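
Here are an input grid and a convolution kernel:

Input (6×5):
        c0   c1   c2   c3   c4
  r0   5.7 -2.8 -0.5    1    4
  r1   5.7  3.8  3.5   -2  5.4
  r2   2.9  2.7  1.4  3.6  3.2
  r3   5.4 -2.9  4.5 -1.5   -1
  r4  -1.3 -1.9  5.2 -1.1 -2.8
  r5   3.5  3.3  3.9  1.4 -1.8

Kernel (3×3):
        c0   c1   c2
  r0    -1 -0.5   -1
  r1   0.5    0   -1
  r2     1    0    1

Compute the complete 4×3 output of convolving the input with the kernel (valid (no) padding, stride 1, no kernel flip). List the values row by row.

-0.15 12.25 -3.05
-1.15 -10.2 -6.9
-3.55 -9.95 -0.75
-6.9 7 4.75

Output[0,0]: The receptive field on the input at this output position is [5.7 -2.8 -0.5 / 5.7 3.8 3.5 / 2.9 2.7 1.4]. Elementwise product with the kernel and sum: 5.7·-1 + -2.8·-0.5 + -0.5·-1 + 5.7·0.5 + 3.5·-1 + 2.9·1 + 1.4·1.
Output[0,1]: The receptive field on the input at this output position is [-2.8 -0.5 1 / 3.8 3.5 -2 / 2.7 1.4 3.6]. Elementwise product with the kernel and sum: -2.8·-1 + -0.5·-0.5 + 1·-1 + 3.8·0.5 + -2·-1 + 2.7·1 + 3.6·1.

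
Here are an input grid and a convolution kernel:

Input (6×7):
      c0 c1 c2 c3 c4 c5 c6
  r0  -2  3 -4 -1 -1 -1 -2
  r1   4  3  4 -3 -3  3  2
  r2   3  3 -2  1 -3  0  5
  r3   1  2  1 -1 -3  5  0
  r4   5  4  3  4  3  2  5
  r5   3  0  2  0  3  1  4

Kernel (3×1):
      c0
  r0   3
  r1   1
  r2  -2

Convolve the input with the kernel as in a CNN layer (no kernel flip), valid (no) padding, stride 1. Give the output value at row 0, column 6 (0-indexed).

-14

The receptive field on the input at this output position is [-2 / 2 / 5]. Elementwise product with the kernel and sum: -2·3 + 2·1 + 5·-2.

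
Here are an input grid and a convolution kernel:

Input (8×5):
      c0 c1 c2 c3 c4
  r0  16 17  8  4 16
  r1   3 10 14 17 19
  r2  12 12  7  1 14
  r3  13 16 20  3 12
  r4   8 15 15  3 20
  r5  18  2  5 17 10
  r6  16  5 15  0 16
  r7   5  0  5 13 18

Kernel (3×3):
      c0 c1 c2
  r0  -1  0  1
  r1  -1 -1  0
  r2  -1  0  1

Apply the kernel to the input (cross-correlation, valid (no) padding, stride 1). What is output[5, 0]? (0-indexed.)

The receptive field on the input at this output position is [18 2 5 / 16 5 15 / 5 0 5]. Elementwise product with the kernel and sum: 18·-1 + 5·1 + 16·-1 + 5·-1 + 5·-1 + 5·1.

-34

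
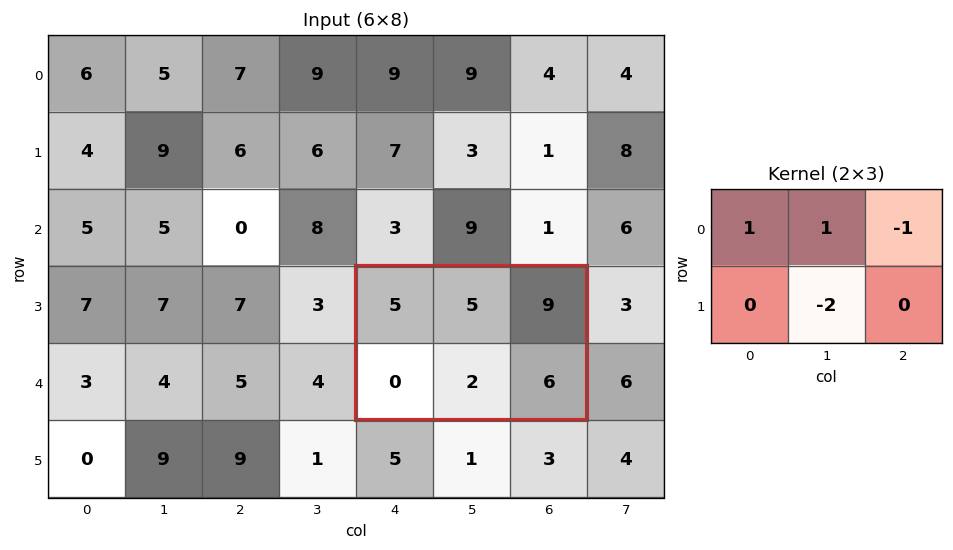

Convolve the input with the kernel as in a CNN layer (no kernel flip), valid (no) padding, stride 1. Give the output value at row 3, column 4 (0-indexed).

-3

The receptive field on the input at this output position is [5 5 9 / 0 2 6]. Elementwise product with the kernel and sum: 5·1 + 5·1 + 9·-1 + 2·-2.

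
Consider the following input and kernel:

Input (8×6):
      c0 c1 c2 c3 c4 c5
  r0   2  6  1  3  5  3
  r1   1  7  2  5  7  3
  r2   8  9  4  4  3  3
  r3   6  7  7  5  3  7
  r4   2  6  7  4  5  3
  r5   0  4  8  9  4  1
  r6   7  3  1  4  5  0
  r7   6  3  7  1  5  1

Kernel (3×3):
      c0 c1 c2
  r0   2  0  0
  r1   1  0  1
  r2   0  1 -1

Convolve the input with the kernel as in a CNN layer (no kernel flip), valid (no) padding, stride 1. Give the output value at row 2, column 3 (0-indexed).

22

The receptive field on the input at this output position is [4 3 3 / 5 3 7 / 4 5 3]. Elementwise product with the kernel and sum: 4·2 + 5·1 + 7·1 + 5·1 + 3·-1.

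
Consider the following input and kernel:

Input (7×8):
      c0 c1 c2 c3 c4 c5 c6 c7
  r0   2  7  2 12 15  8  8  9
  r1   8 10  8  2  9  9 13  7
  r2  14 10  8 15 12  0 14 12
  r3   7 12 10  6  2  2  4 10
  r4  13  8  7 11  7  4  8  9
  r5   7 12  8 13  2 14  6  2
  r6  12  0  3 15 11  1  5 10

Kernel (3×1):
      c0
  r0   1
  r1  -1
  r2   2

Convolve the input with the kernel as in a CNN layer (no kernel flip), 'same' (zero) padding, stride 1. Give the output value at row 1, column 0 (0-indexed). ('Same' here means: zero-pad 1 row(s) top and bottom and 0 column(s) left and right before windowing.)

22

The receptive field on the zero-padded input at this output position is [2 / 8 / 14]. Elementwise product with the kernel and sum: 2·1 + 8·-1 + 14·2.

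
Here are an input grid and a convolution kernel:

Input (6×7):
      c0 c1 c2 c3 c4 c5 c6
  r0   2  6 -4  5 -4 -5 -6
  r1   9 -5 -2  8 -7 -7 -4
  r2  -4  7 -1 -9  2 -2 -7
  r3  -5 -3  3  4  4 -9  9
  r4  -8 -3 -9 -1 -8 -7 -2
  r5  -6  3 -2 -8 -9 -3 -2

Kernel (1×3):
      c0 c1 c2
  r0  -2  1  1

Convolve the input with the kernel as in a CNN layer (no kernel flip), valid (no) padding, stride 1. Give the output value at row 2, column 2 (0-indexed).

The receptive field on the input at this output position is [-1 -9 2]. Elementwise product with the kernel and sum: -1·-2 + -9·1 + 2·1.

-5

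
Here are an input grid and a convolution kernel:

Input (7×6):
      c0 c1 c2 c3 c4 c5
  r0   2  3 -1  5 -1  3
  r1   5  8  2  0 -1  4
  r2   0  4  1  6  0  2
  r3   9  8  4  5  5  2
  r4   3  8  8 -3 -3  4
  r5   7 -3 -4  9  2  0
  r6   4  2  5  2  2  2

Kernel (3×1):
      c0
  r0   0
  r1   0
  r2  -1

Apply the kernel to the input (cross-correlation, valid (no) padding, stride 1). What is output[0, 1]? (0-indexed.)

-4

The receptive field on the input at this output position is [3 / 8 / 4]. Elementwise product with the kernel and sum: 4·-1.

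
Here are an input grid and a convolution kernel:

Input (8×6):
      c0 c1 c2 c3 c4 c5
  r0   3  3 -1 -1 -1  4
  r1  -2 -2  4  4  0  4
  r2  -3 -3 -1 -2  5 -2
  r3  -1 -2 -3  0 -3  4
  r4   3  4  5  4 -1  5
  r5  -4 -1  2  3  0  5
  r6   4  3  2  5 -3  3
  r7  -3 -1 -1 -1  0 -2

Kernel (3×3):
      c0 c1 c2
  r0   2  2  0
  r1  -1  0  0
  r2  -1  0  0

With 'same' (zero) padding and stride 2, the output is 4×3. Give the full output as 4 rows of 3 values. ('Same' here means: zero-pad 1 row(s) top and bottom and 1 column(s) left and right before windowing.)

Output[0,0]: The receptive field on the zero-padded input at this output position is [0 0 0 / 0 3 3 / 0 -2 -2]. Elementwise product with the kernel and sum: 0·2 + 0·2 + 0·-1 + 0·-1.

0 -1 -3
-4 9 10
-2 -13 -13
-8 0 2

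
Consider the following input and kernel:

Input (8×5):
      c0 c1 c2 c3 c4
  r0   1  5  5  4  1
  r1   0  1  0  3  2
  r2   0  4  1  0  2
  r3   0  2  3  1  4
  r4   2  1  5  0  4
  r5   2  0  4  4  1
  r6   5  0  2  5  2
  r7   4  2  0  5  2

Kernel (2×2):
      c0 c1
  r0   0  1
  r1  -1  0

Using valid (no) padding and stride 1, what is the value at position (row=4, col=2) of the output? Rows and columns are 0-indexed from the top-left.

The receptive field on the input at this output position is [5 0 / 4 4]. Elementwise product with the kernel and sum: 0·1 + 4·-1.

-4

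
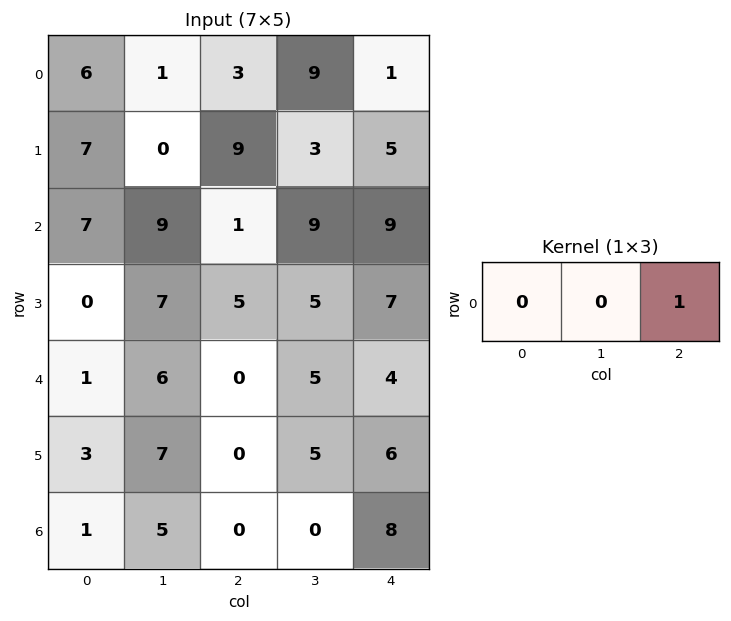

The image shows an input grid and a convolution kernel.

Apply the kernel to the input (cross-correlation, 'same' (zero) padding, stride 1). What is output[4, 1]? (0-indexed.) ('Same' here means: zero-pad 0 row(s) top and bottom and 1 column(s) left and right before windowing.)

0

The receptive field on the zero-padded input at this output position is [1 6 0]. Elementwise product with the kernel and sum: 0·1.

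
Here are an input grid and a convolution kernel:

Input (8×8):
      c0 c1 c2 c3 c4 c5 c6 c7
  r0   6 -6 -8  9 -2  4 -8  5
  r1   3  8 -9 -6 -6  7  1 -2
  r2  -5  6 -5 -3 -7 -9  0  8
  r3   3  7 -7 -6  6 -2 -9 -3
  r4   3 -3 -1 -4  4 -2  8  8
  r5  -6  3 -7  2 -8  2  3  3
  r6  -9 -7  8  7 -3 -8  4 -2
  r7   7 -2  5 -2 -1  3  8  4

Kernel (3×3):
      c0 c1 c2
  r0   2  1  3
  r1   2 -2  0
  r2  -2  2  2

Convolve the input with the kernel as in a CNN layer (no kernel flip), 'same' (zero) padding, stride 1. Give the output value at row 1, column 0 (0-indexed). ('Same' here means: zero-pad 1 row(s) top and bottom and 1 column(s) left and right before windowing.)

-16

The receptive field on the zero-padded input at this output position is [0 6 -6 / 0 3 8 / 0 -5 6]. Elementwise product with the kernel and sum: 0·2 + 6·1 + -6·3 + 0·2 + 3·-2 + 0·-2 + -5·2 + 6·2.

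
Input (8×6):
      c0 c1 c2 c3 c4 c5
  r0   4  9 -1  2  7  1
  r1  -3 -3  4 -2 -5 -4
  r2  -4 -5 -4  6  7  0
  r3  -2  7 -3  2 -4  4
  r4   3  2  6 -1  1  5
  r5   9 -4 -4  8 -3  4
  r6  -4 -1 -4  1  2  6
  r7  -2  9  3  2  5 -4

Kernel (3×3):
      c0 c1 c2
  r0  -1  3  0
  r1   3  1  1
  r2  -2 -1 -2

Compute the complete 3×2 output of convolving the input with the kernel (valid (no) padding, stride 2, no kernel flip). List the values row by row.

36 0
-33 -2
39 -13

Output[0,0]: The receptive field on the input at this output position is [4 9 -1 / -3 -3 4 / -4 -5 -4]. Elementwise product with the kernel and sum: 4·-1 + 9·3 + -3·3 + -3·1 + 4·1 + -4·-2 + -5·-1 + -4·-2.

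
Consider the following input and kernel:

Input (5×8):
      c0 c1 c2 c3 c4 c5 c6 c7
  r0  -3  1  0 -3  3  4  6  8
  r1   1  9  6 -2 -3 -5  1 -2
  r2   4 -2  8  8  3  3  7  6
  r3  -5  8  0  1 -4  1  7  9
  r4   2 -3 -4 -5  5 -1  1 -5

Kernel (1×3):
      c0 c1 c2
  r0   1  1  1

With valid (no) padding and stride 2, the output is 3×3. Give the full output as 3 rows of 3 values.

Output[0,0]: The receptive field on the input at this output position is [-3 1 0]. Elementwise product with the kernel and sum: -3·1 + 1·1 + 0·1.
Output[0,1]: The receptive field on the input at this output position is [0 -3 3]. Elementwise product with the kernel and sum: 0·1 + -3·1 + 3·1.

-2 0 13
10 19 13
-5 -4 5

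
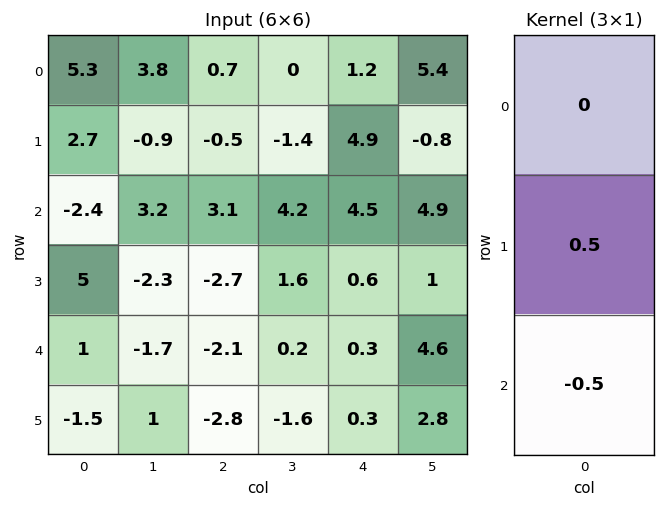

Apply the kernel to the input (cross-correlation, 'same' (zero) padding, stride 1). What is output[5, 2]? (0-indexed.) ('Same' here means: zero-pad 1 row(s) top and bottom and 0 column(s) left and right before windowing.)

-1.4

The receptive field on the zero-padded input at this output position is [-2.1 / -2.8 / 0]. Elementwise product with the kernel and sum: -2.8·0.5 + 0·-0.5.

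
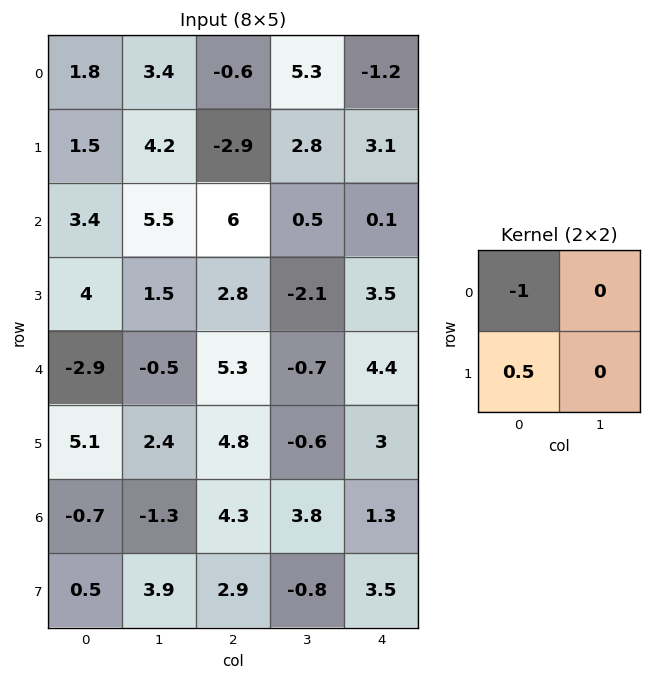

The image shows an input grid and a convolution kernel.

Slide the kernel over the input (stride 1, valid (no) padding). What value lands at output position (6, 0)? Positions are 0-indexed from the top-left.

The receptive field on the input at this output position is [-0.7 -1.3 / 0.5 3.9]. Elementwise product with the kernel and sum: -0.7·-1 + 0.5·0.5.

0.95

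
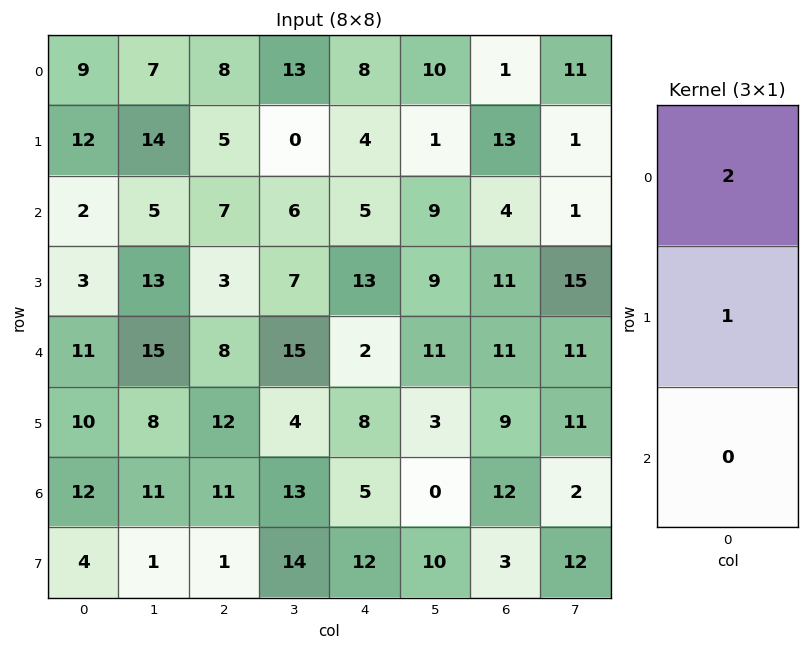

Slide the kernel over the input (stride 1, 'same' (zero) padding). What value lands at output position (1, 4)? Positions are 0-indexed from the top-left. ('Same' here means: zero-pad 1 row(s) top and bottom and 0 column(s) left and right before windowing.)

20

The receptive field on the zero-padded input at this output position is [8 / 4 / 5]. Elementwise product with the kernel and sum: 8·2 + 4·1.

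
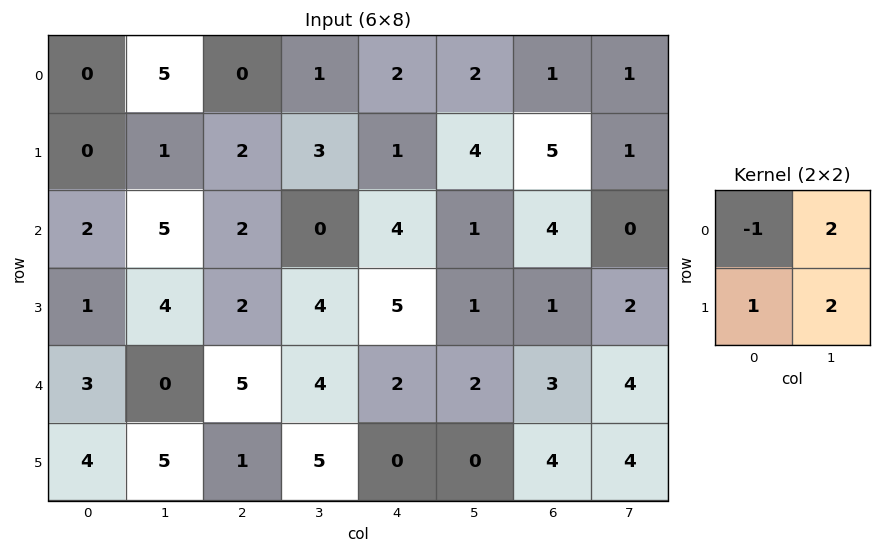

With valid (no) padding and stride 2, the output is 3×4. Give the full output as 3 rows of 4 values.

Output[0,0]: The receptive field on the input at this output position is [0 5 / 0 1]. Elementwise product with the kernel and sum: 0·-1 + 5·2 + 0·1 + 1·2.
Output[0,1]: The receptive field on the input at this output position is [0 1 / 2 3]. Elementwise product with the kernel and sum: 0·-1 + 1·2 + 2·1 + 3·2.

12 10 11 8
17 8 5 1
11 14 2 17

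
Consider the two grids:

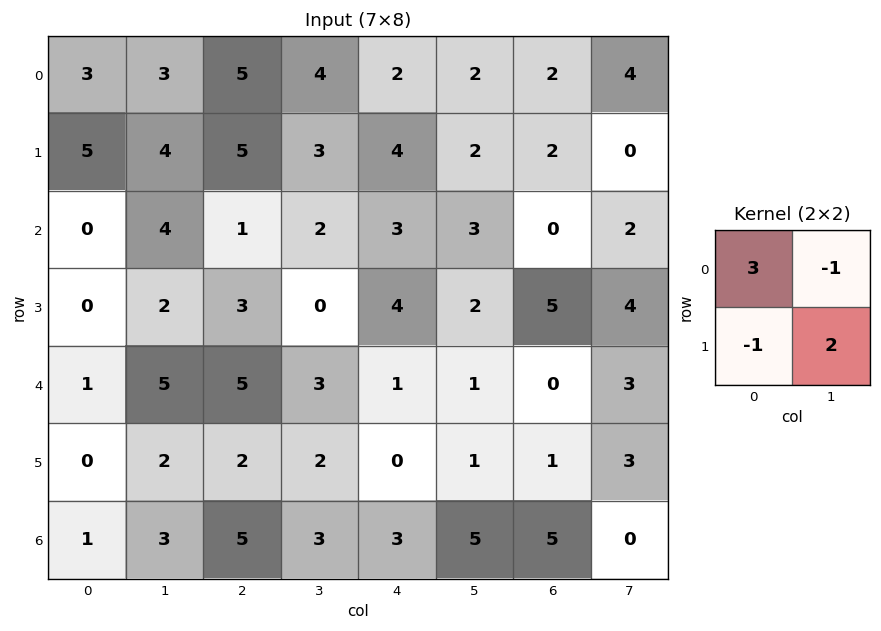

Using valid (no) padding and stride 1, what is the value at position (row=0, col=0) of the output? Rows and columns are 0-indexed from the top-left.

9

The receptive field on the input at this output position is [3 3 / 5 4]. Elementwise product with the kernel and sum: 3·3 + 3·-1 + 5·-1 + 4·2.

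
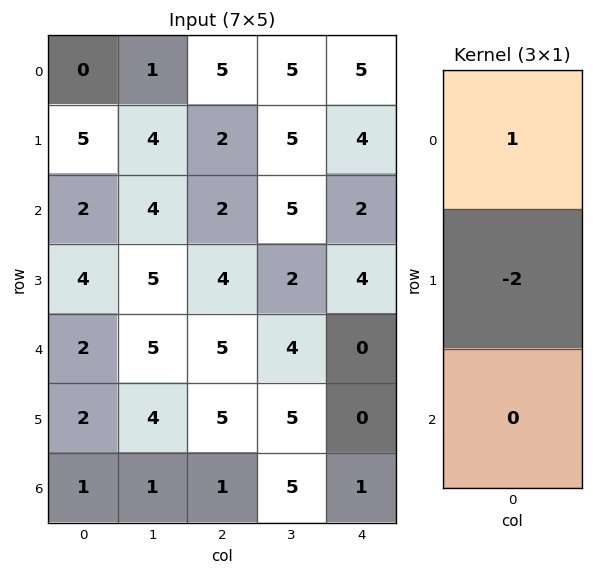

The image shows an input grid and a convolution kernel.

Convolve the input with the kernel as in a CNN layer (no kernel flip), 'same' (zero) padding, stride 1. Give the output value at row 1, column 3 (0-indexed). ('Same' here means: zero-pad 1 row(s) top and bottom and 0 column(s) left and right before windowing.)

-5

The receptive field on the zero-padded input at this output position is [5 / 5 / 5]. Elementwise product with the kernel and sum: 5·1 + 5·-2.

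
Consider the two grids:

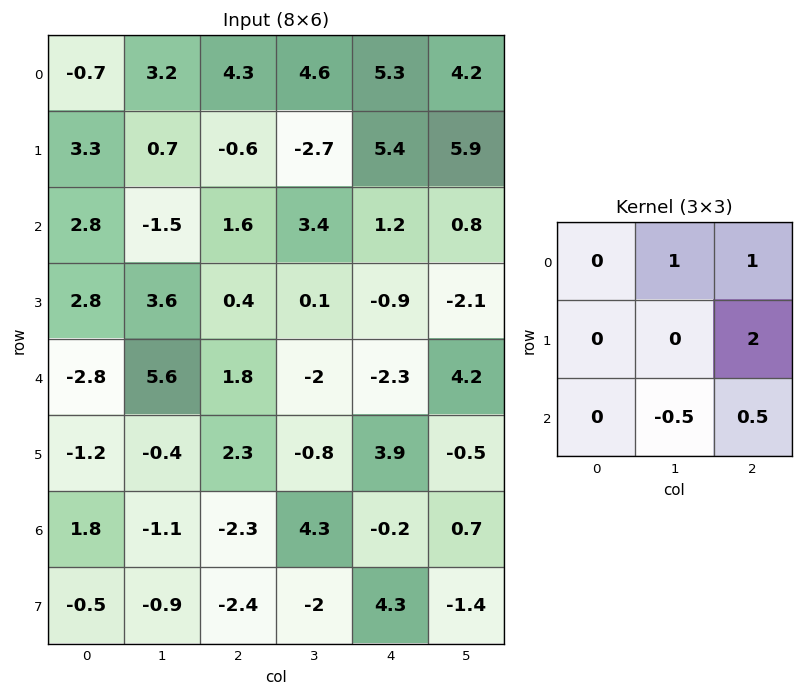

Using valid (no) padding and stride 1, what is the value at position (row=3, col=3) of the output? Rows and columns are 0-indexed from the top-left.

3.2

The receptive field on the input at this output position is [0.1 -0.9 -2.1 / -2 -2.3 4.2 / -0.8 3.9 -0.5]. Elementwise product with the kernel and sum: -0.9·1 + -2.1·1 + 4.2·2 + 3.9·-0.5 + -0.5·0.5.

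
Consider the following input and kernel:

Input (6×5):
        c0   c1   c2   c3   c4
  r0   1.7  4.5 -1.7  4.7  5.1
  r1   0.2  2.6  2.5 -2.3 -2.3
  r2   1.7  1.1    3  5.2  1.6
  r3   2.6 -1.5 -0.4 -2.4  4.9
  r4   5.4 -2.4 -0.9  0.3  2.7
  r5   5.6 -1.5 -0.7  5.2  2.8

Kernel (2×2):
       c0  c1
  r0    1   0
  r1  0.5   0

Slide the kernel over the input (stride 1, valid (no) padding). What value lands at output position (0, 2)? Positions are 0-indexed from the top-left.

The receptive field on the input at this output position is [-1.7 4.7 / 2.5 -2.3]. Elementwise product with the kernel and sum: -1.7·1 + 2.5·0.5.

-0.45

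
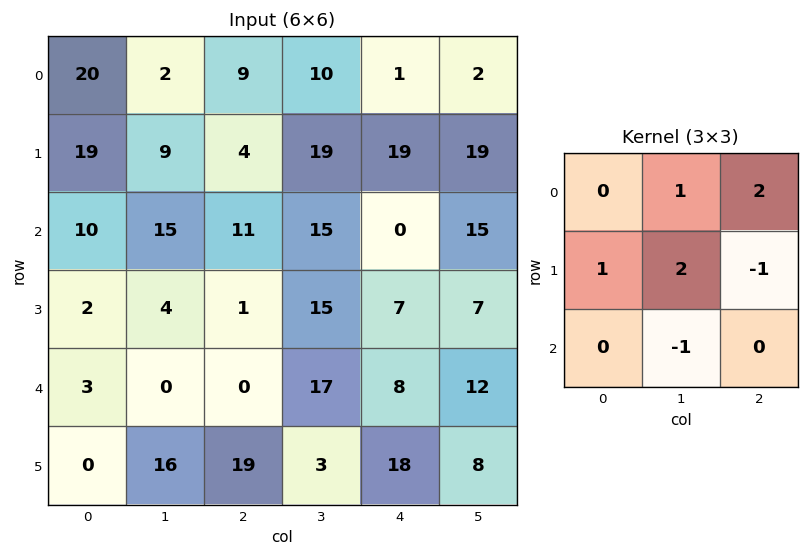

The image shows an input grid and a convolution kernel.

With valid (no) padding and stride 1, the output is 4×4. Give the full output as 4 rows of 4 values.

38 16 20 43
42 63 83 50
46 32 22 44
-7 -5 52 24

Output[0,0]: The receptive field on the input at this output position is [20 2 9 / 19 9 4 / 10 15 11]. Elementwise product with the kernel and sum: 2·1 + 9·2 + 19·1 + 9·2 + 4·-1 + 15·-1.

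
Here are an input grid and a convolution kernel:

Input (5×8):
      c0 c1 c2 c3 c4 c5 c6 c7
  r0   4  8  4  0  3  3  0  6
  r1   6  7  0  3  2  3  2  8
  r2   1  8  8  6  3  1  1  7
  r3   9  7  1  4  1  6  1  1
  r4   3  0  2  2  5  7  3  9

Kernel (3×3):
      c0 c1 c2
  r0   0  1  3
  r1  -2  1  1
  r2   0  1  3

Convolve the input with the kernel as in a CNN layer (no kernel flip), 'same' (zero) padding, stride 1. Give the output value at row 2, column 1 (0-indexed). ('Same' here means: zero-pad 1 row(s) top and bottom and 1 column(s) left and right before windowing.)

31

The receptive field on the zero-padded input at this output position is [6 7 0 / 1 8 8 / 9 7 1]. Elementwise product with the kernel and sum: 7·1 + 0·3 + 1·-2 + 8·1 + 8·1 + 7·1 + 1·3.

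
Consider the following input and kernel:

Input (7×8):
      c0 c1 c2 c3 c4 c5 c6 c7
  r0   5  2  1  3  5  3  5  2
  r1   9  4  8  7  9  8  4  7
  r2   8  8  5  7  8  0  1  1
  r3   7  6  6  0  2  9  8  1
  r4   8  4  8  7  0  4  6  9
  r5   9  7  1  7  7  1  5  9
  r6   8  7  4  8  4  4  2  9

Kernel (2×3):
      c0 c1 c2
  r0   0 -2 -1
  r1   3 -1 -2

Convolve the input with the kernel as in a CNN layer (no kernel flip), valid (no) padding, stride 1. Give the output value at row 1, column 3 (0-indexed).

-13

The receptive field on the input at this output position is [7 9 8 / 7 8 0]. Elementwise product with the kernel and sum: 9·-2 + 8·-1 + 7·3 + 8·-1 + 0·-2.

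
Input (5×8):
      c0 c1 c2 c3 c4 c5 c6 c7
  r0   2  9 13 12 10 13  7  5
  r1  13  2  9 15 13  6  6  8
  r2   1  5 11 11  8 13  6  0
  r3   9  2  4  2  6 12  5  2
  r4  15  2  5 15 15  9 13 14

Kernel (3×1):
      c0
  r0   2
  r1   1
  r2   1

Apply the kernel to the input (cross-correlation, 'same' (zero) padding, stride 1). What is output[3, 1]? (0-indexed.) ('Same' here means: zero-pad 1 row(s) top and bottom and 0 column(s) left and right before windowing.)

The receptive field on the zero-padded input at this output position is [5 / 2 / 2]. Elementwise product with the kernel and sum: 5·2 + 2·1 + 2·1.

14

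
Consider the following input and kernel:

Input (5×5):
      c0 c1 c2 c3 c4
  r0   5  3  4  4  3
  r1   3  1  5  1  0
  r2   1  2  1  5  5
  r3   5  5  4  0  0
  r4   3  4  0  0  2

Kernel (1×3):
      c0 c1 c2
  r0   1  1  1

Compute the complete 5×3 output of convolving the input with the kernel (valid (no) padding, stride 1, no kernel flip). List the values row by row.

Output[0,0]: The receptive field on the input at this output position is [5 3 4]. Elementwise product with the kernel and sum: 5·1 + 3·1 + 4·1.
Output[0,1]: The receptive field on the input at this output position is [3 4 4]. Elementwise product with the kernel and sum: 3·1 + 4·1 + 4·1.

12 11 11
9 7 6
4 8 11
14 9 4
7 4 2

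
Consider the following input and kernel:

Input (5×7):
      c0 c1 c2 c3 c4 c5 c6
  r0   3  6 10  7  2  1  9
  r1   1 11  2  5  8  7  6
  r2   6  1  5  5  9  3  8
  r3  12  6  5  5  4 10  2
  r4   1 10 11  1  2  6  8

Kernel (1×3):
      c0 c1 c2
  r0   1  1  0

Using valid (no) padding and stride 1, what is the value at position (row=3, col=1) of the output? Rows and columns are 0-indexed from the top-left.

The receptive field on the input at this output position is [6 5 5]. Elementwise product with the kernel and sum: 6·1 + 5·1.

11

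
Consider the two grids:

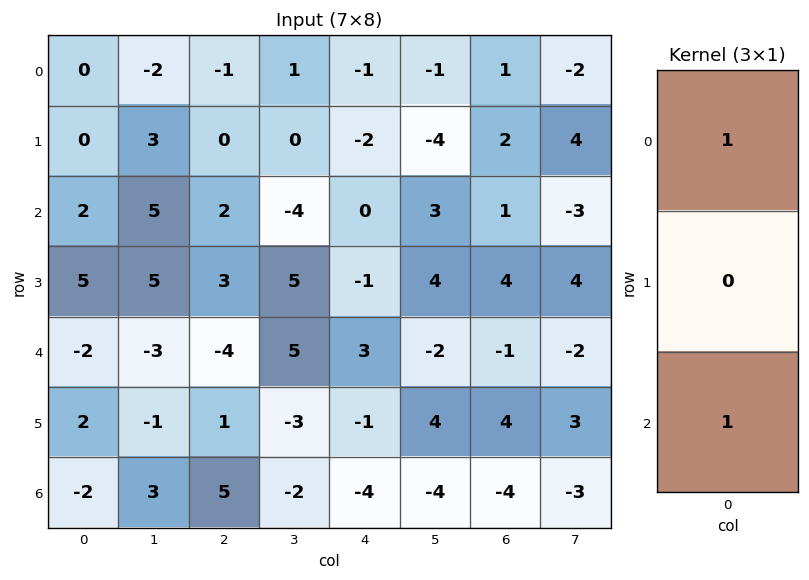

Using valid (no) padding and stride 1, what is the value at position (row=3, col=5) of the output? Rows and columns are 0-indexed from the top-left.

The receptive field on the input at this output position is [4 / -2 / 4]. Elementwise product with the kernel and sum: 4·1 + 4·1.

8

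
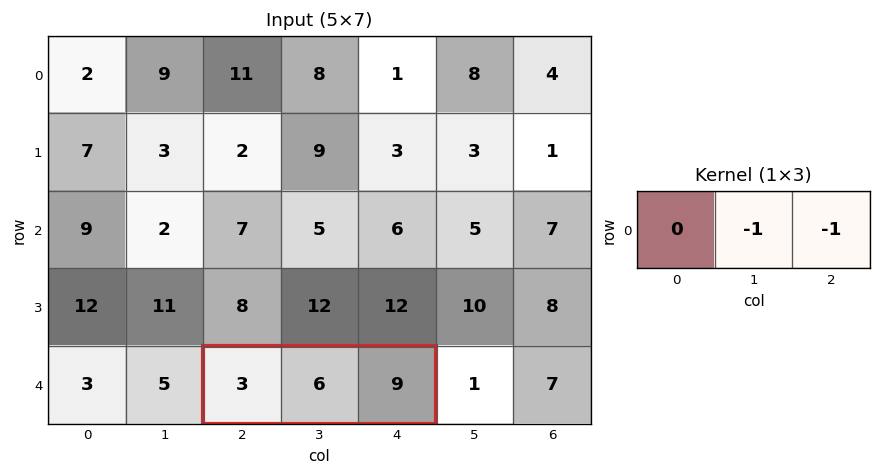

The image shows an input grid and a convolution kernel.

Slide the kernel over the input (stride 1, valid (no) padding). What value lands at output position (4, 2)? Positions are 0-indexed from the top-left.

The receptive field on the input at this output position is [3 6 9]. Elementwise product with the kernel and sum: 6·-1 + 9·-1.

-15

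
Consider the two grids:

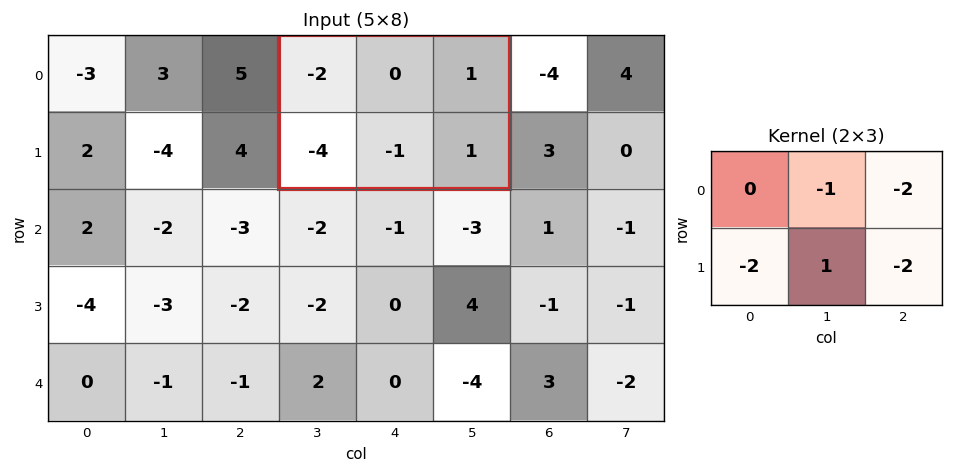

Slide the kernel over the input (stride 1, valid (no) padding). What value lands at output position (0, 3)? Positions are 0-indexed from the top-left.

3

The receptive field on the input at this output position is [-2 0 1 / -4 -1 1]. Elementwise product with the kernel and sum: 0·-1 + 1·-2 + -4·-2 + -1·1 + 1·-2.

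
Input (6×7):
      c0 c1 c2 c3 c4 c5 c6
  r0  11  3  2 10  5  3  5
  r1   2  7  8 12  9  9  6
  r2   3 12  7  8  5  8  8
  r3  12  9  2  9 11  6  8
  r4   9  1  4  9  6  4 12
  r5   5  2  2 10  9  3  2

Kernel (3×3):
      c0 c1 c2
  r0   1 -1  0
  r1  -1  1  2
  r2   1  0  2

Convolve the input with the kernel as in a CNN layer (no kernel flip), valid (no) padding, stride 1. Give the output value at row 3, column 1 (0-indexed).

The receptive field on the input at this output position is [9 2 9 / 1 4 9 / 2 2 10]. Elementwise product with the kernel and sum: 9·1 + 2·-1 + 1·-1 + 4·1 + 9·2 + 2·1 + 10·2.

50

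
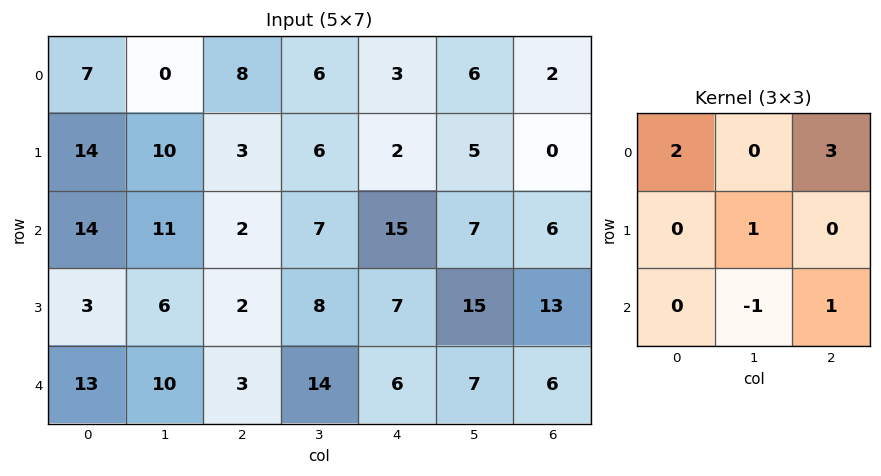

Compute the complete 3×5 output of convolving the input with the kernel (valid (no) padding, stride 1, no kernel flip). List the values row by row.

39 26 39 24 16
44 46 18 50 9
33 56 49 43 62

Output[0,0]: The receptive field on the input at this output position is [7 0 8 / 14 10 3 / 14 11 2]. Elementwise product with the kernel and sum: 7·2 + 8·3 + 10·1 + 11·-1 + 2·1.
Output[0,1]: The receptive field on the input at this output position is [0 8 6 / 10 3 6 / 11 2 7]. Elementwise product with the kernel and sum: 0·2 + 6·3 + 3·1 + 2·-1 + 7·1.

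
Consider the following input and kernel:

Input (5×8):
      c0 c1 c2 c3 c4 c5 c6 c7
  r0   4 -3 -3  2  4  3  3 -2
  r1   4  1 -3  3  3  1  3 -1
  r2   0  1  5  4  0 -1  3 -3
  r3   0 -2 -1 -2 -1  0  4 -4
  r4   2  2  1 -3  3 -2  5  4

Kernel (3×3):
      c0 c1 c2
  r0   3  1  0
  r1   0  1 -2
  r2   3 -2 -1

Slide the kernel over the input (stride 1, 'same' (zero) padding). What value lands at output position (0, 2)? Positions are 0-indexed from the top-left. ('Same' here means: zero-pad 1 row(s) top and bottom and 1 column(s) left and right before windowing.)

The receptive field on the zero-padded input at this output position is [0 0 0 / -3 -3 2 / 1 -3 3]. Elementwise product with the kernel and sum: 0·3 + 0·1 + -3·1 + 2·-2 + 1·3 + -3·-2 + 3·-1.

-1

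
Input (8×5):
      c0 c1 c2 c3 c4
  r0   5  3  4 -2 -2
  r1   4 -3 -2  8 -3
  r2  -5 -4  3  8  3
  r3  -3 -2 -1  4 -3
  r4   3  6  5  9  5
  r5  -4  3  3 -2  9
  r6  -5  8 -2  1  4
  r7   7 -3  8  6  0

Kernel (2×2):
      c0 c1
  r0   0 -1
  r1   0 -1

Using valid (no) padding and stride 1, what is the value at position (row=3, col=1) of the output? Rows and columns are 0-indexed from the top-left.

-4

The receptive field on the input at this output position is [-2 -1 / 6 5]. Elementwise product with the kernel and sum: -1·-1 + 5·-1.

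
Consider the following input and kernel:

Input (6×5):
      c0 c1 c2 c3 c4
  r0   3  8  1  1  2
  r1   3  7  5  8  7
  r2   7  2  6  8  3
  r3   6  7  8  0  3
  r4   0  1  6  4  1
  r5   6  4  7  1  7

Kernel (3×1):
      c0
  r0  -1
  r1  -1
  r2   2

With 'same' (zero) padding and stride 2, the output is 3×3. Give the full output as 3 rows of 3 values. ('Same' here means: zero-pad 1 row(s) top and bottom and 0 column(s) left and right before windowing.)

3 9 12
2 5 -4
6 0 10

Output[0,0]: The receptive field on the zero-padded input at this output position is [0 / 3 / 3]. Elementwise product with the kernel and sum: 0·-1 + 3·-1 + 3·2.
Output[0,1]: The receptive field on the zero-padded input at this output position is [0 / 1 / 5]. Elementwise product with the kernel and sum: 0·-1 + 1·-1 + 5·2.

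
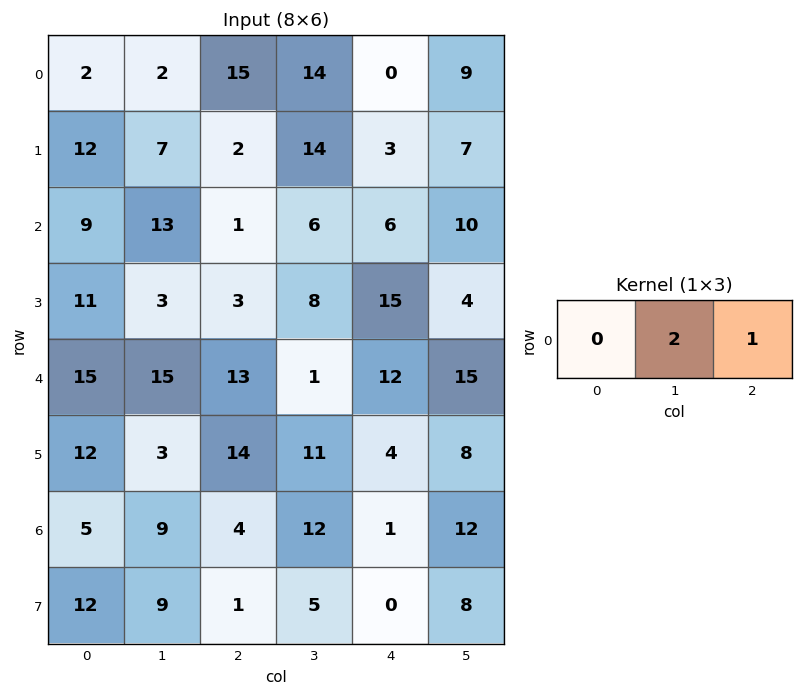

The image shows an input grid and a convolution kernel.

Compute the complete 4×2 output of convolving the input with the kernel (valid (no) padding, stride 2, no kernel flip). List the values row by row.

Output[0,0]: The receptive field on the input at this output position is [2 2 15]. Elementwise product with the kernel and sum: 2·2 + 15·1.

19 28
27 18
43 14
22 25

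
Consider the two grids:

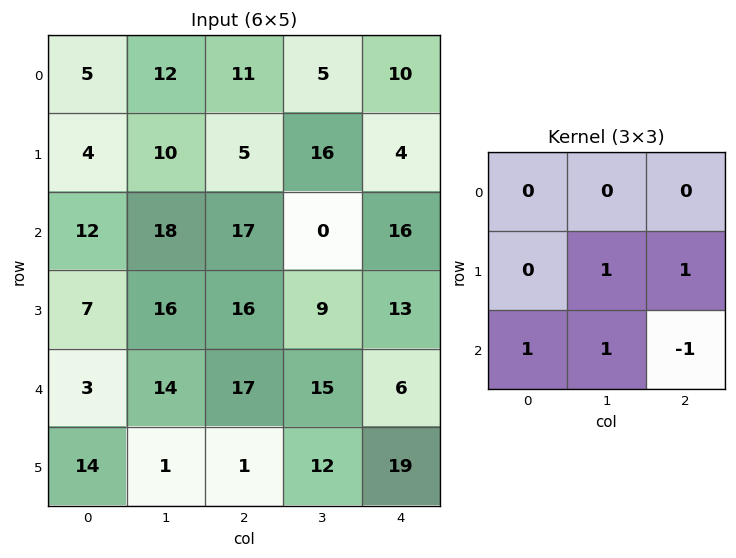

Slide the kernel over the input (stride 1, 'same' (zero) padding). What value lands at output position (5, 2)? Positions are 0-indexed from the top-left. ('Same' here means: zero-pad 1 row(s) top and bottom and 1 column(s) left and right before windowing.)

The receptive field on the zero-padded input at this output position is [14 17 15 / 1 1 12 / 0 0 0]. Elementwise product with the kernel and sum: 1·1 + 12·1 + 0·1 + 0·1 + 0·-1.

13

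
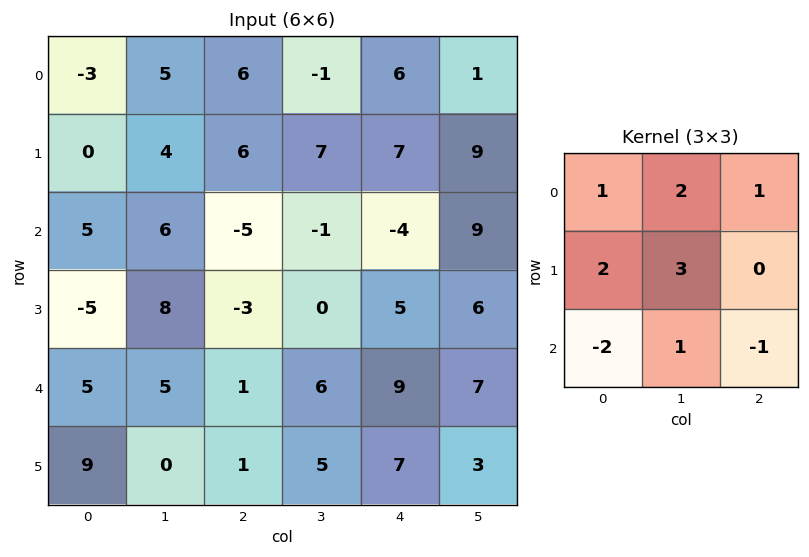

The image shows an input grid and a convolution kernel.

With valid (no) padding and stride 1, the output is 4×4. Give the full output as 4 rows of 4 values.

Output[0,0]: The receptive field on the input at this output position is [-3 5 6 / 0 4 6 / 5 6 -5]. Elementwise product with the kernel and sum: -3·1 + 5·2 + 6·1 + 0·2 + 4·3 + 5·-2 + 6·1 + -5·-1.
Output[0,1]: The receptive field on the input at this output position is [5 6 -1 / 4 6 7 / 6 -5 -1]. Elementwise product with the kernel and sum: 5·1 + 6·2 + -1·1 + 4·2 + 6·3 + 6·-2 + -5·1 + -1·-1.

26 26 56 36
63 1 15 15
20 -13 -22 5
14 11 18 49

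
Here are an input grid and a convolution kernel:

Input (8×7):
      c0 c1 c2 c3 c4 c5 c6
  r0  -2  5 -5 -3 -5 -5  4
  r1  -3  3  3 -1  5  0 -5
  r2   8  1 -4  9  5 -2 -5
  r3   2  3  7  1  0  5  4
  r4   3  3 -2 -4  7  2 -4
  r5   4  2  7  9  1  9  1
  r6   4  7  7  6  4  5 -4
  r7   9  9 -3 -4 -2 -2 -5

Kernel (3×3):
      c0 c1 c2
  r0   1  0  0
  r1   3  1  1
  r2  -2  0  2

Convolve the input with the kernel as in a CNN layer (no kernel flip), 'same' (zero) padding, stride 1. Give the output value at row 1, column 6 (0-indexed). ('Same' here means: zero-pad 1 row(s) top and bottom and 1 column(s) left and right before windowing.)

The receptive field on the zero-padded input at this output position is [-5 4 0 / 0 -5 0 / -2 -5 0]. Elementwise product with the kernel and sum: -5·1 + 0·3 + -5·1 + 0·1 + -2·-2 + 0·2.

-6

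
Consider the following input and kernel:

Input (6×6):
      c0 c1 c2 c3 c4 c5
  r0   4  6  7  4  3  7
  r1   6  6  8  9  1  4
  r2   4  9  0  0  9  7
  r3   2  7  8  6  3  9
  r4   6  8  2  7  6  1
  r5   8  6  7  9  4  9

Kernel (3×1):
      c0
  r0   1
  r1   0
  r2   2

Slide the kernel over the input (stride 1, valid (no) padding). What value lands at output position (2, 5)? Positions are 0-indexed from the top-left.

9

The receptive field on the input at this output position is [7 / 9 / 1]. Elementwise product with the kernel and sum: 7·1 + 1·2.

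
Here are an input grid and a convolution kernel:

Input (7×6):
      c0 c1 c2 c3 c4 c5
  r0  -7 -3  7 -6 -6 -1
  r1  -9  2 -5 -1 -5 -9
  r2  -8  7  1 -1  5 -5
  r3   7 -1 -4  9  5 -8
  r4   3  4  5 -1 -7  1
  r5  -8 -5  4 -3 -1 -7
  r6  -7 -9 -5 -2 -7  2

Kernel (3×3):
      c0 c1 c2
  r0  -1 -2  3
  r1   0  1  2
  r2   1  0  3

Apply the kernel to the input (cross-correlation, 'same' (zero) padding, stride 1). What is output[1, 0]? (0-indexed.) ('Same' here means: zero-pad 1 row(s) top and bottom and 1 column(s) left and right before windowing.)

The receptive field on the zero-padded input at this output position is [0 -7 -3 / 0 -9 2 / 0 -8 7]. Elementwise product with the kernel and sum: 0·-1 + -7·-2 + -3·3 + -9·1 + 2·2 + 0·1 + 7·3.

21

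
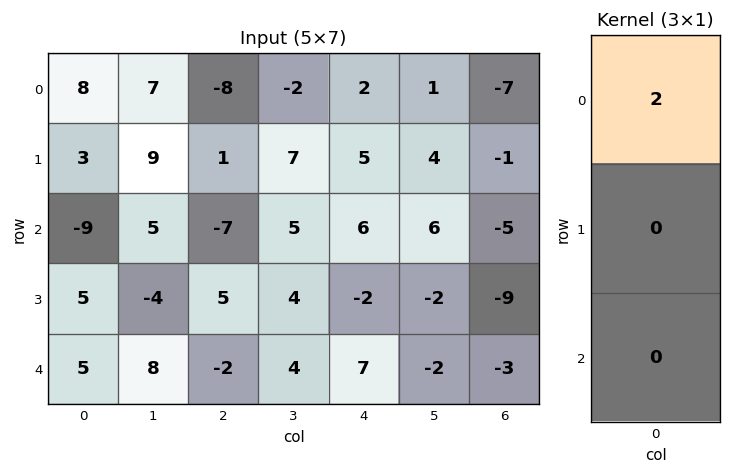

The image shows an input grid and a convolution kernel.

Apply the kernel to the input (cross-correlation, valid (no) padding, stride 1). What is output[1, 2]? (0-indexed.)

The receptive field on the input at this output position is [1 / -7 / 5]. Elementwise product with the kernel and sum: 1·2.

2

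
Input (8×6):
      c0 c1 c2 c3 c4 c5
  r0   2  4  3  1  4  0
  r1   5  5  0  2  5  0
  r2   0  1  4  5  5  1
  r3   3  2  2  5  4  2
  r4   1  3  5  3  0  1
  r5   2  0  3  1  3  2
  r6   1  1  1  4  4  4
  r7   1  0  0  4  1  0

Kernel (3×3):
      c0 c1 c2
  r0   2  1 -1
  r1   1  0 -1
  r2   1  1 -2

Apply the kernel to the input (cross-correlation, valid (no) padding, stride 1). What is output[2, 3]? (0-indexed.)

18

The receptive field on the input at this output position is [5 5 1 / 5 4 2 / 3 0 1]. Elementwise product with the kernel and sum: 5·2 + 5·1 + 1·-1 + 5·1 + 2·-1 + 3·1 + 0·1 + 1·-2.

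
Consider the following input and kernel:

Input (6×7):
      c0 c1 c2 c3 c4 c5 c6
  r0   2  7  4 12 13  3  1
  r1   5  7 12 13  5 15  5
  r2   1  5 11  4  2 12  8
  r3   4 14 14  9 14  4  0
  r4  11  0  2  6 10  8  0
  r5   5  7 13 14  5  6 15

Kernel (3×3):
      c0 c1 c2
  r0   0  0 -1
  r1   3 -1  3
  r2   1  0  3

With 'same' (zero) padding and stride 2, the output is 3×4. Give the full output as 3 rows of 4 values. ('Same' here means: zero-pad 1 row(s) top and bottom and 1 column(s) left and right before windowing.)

Output[0,0]: The receptive field on the zero-padded input at this output position is [0 0 0 / 0 2 7 / 0 5 7]. Elementwise product with the kernel and sum: 0·-1 + 0·3 + 2·-1 + 7·3 + 0·1 + 7·3.

40 99 90 23
49 44 52 32
-4 56 60 30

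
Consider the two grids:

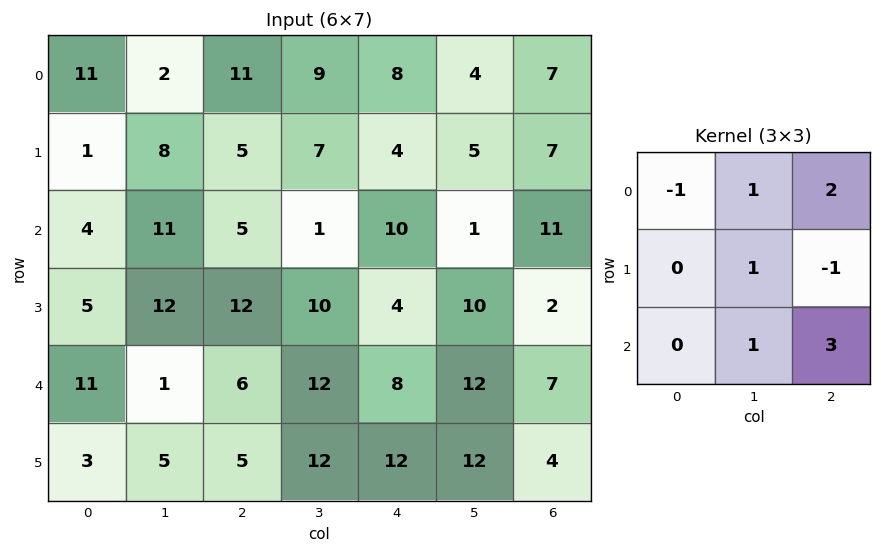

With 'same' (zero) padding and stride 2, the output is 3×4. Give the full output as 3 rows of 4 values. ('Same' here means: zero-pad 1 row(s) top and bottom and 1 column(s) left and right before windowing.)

Output[0,0]: The receptive field on the zero-padded input at this output position is [0 0 0 / 0 11 2 / 0 1 8]. Elementwise product with the kernel and sum: 0·-1 + 0·1 + 0·2 + 11·1 + 2·-1 + 1·1 + 8·3.
Output[0,1]: The receptive field on the zero-padded input at this output position is [0 0 0 / 2 11 9 / 8 5 7]. Elementwise product with the kernel and sum: 0·-1 + 0·1 + 0·2 + 11·1 + 9·-1 + 5·1 + 7·3.

34 28 23 14
51 57 50 15
57 55 58 3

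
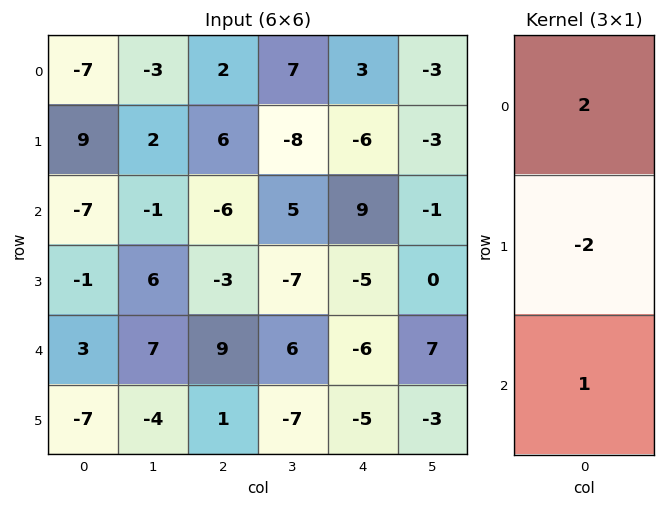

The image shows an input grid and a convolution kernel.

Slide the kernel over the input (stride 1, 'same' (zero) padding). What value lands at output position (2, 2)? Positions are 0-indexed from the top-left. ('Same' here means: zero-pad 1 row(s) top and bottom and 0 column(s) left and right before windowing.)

21

The receptive field on the zero-padded input at this output position is [6 / -6 / -3]. Elementwise product with the kernel and sum: 6·2 + -6·-2 + -3·1.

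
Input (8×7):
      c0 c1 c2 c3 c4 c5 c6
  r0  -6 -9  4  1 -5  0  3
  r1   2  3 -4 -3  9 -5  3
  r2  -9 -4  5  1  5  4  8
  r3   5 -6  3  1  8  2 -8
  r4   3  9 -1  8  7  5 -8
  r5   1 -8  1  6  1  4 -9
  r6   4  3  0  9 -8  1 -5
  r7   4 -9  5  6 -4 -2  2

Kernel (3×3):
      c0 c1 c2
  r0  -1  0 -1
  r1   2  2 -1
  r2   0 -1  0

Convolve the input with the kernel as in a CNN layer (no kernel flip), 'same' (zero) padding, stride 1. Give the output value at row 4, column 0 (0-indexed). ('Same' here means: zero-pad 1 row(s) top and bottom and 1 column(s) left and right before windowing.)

The receptive field on the zero-padded input at this output position is [0 5 -6 / 0 3 9 / 0 1 -8]. Elementwise product with the kernel and sum: 0·-1 + -6·-1 + 0·2 + 3·2 + 9·-1 + 1·-1.

2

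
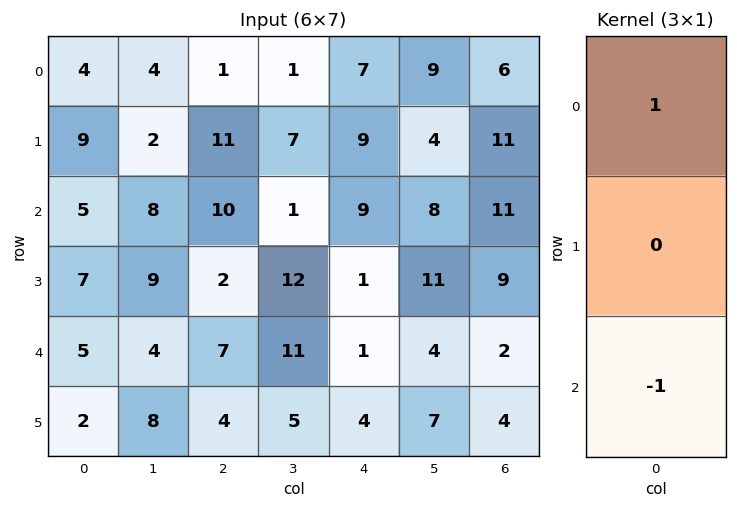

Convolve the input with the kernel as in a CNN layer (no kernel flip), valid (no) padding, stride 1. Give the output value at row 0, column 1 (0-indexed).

-4

The receptive field on the input at this output position is [4 / 2 / 8]. Elementwise product with the kernel and sum: 4·1 + 8·-1.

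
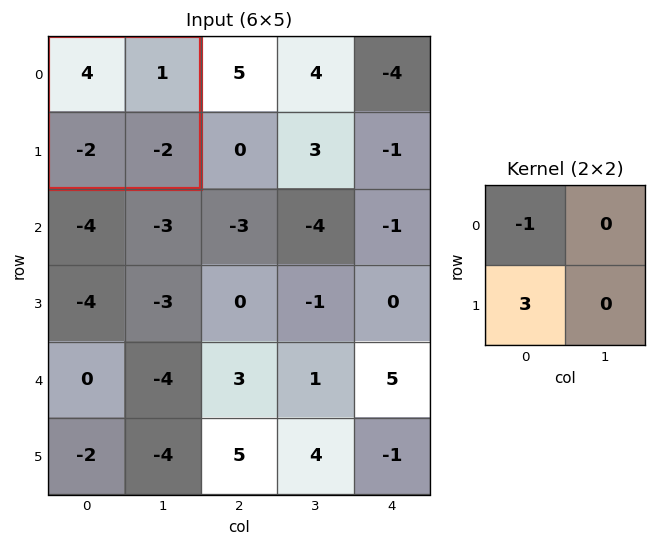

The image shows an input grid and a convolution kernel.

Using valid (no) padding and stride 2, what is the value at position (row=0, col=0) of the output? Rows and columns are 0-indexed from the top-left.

The receptive field on the input at this output position is [4 1 / -2 -2]. Elementwise product with the kernel and sum: 4·-1 + -2·3.

-10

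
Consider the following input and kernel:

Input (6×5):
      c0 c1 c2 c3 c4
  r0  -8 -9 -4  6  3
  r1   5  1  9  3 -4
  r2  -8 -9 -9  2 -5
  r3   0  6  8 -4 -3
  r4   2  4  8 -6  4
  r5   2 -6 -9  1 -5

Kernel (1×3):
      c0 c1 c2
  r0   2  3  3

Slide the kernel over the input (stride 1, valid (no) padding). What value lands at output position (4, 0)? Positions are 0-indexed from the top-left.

The receptive field on the input at this output position is [2 4 8]. Elementwise product with the kernel and sum: 2·2 + 4·3 + 8·3.

40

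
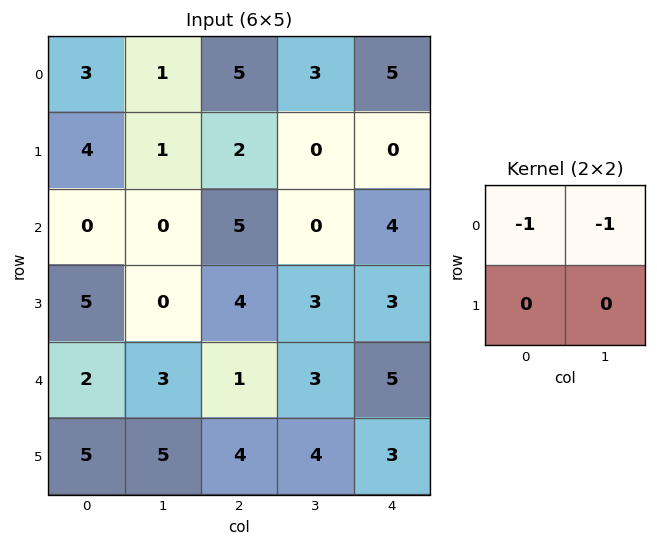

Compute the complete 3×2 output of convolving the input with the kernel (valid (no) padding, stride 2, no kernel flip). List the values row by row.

Output[0,0]: The receptive field on the input at this output position is [3 1 / 4 1]. Elementwise product with the kernel and sum: 3·-1 + 1·-1.
Output[0,1]: The receptive field on the input at this output position is [5 3 / 2 0]. Elementwise product with the kernel and sum: 5·-1 + 3·-1.

-4 -8
0 -5
-5 -4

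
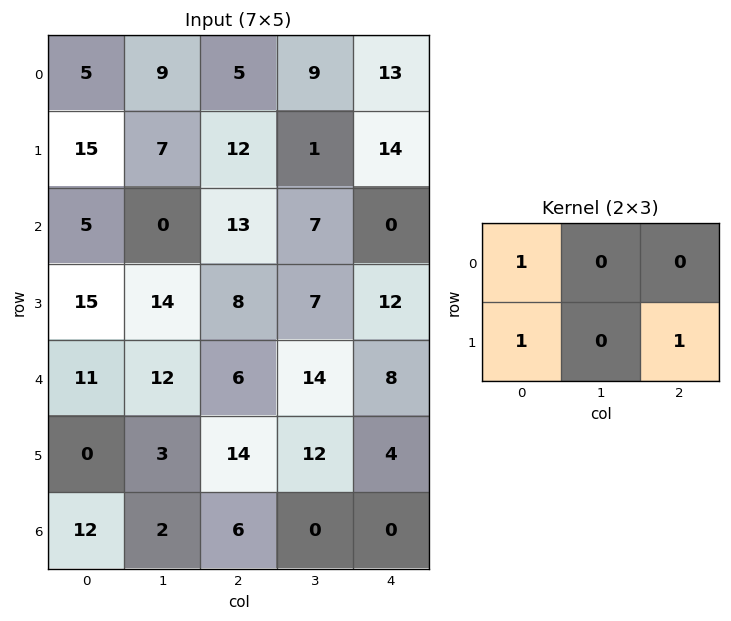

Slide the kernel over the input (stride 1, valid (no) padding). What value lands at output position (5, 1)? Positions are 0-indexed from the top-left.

5

The receptive field on the input at this output position is [3 14 12 / 2 6 0]. Elementwise product with the kernel and sum: 3·1 + 2·1 + 0·1.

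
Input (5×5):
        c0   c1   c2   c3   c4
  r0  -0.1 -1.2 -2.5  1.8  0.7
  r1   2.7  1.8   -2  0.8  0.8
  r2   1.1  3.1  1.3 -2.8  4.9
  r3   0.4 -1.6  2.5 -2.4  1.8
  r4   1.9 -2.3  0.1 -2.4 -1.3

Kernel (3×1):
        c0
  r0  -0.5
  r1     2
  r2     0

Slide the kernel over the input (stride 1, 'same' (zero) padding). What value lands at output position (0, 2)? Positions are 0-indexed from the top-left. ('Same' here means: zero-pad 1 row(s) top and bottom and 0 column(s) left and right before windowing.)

-5

The receptive field on the zero-padded input at this output position is [0 / -2.5 / -2]. Elementwise product with the kernel and sum: 0·-0.5 + -2.5·2.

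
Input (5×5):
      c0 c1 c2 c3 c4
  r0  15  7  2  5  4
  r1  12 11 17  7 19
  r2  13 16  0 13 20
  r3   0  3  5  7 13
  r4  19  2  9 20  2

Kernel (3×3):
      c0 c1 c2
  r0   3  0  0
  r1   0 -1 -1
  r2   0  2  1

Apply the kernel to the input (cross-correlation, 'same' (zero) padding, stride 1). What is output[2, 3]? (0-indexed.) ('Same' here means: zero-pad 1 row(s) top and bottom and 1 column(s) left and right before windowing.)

The receptive field on the zero-padded input at this output position is [17 7 19 / 0 13 20 / 5 7 13]. Elementwise product with the kernel and sum: 17·3 + 13·-1 + 20·-1 + 7·2 + 13·1.

45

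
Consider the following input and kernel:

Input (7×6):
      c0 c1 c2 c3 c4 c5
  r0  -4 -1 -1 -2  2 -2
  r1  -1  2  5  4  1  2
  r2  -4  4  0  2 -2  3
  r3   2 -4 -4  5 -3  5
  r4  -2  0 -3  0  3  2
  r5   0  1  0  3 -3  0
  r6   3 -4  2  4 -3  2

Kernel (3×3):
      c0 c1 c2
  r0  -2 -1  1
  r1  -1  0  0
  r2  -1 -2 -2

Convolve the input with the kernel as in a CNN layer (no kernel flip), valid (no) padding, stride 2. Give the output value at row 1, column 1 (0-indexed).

-3

The receptive field on the input at this output position is [0 2 -2 / -4 5 -3 / -3 0 3]. Elementwise product with the kernel and sum: 0·-2 + 2·-1 + -2·1 + -4·-1 + -3·-1 + 0·-2 + 3·-2.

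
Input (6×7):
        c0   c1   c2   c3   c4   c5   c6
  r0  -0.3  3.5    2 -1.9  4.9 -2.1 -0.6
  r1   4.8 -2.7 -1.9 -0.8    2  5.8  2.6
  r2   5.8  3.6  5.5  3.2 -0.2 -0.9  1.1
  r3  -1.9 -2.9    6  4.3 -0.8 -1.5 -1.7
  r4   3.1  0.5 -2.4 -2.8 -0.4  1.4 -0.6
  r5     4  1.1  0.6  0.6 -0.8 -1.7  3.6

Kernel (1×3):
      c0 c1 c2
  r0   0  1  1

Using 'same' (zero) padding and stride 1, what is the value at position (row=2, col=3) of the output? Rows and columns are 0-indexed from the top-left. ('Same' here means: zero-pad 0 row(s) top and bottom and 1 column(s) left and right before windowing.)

The receptive field on the zero-padded input at this output position is [5.5 3.2 -0.2]. Elementwise product with the kernel and sum: 3.2·1 + -0.2·1.

3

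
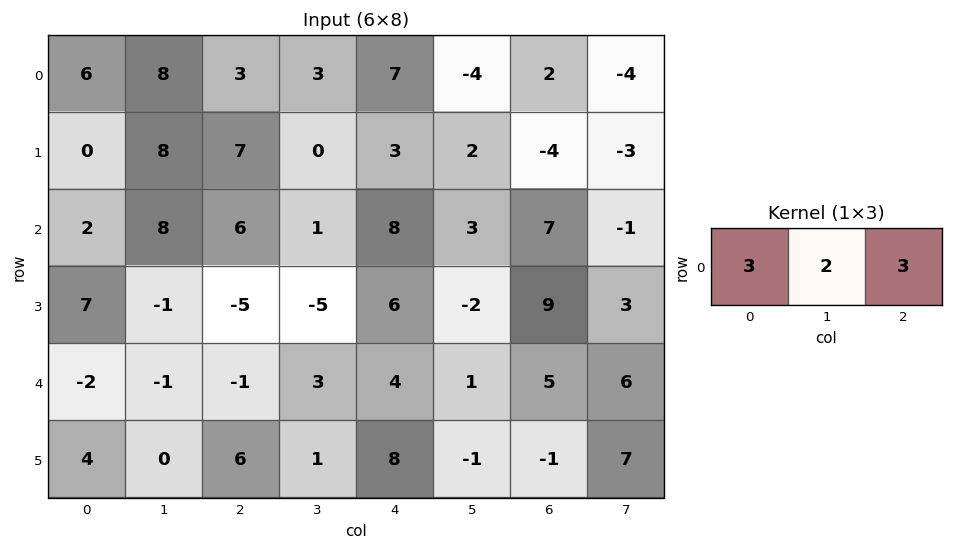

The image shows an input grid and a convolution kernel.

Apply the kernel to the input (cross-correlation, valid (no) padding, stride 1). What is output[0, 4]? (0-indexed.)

19

The receptive field on the input at this output position is [7 -4 2]. Elementwise product with the kernel and sum: 7·3 + -4·2 + 2·3.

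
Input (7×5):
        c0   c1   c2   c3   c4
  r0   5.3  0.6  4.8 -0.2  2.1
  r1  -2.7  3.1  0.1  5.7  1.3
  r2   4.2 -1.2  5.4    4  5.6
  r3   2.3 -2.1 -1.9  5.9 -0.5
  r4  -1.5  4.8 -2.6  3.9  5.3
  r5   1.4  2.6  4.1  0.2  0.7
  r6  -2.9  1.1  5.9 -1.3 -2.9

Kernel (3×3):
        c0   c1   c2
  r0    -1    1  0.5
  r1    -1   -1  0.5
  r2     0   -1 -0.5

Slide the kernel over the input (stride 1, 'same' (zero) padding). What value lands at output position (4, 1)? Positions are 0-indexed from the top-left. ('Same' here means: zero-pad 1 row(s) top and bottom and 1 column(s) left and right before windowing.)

The receptive field on the zero-padded input at this output position is [2.3 -2.1 -1.9 / -1.5 4.8 -2.6 / 1.4 2.6 4.1]. Elementwise product with the kernel and sum: 2.3·-1 + -2.1·1 + -1.9·0.5 + -1.5·-1 + 4.8·-1 + -2.6·0.5 + 2.6·-1 + 4.1·-0.5.

-14.6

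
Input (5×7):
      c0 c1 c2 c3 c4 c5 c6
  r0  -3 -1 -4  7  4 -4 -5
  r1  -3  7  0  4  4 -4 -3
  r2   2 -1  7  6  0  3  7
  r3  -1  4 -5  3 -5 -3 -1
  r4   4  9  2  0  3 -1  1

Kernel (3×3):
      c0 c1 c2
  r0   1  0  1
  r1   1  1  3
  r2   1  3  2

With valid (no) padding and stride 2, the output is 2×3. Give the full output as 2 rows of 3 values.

Output[0,0]: The receptive field on the input at this output position is [-3 -1 -4 / -3 7 0 / 2 -1 7]. Elementwise product with the kernel and sum: -3·1 + -4·1 + -3·1 + 7·1 + 0·3 + 2·1 + -1·3 + 7·2.
Output[0,1]: The receptive field on the input at this output position is [-4 7 4 / 0 4 4 / 7 6 0]. Elementwise product with the kernel and sum: -4·1 + 4·1 + 0·1 + 4·1 + 4·3 + 7·1 + 6·3 + 0·2.

10 41 13
32 -2 -2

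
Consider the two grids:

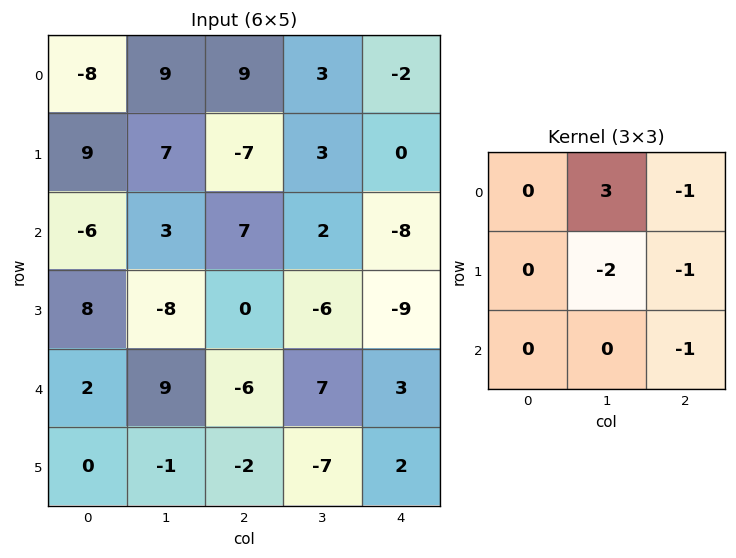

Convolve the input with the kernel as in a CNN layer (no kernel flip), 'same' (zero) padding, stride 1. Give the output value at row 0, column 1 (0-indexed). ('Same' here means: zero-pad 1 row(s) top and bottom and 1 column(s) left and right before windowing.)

The receptive field on the zero-padded input at this output position is [0 0 0 / -8 9 9 / 9 7 -7]. Elementwise product with the kernel and sum: 0·3 + 0·-1 + 9·-2 + 9·-1 + -7·-1.

-20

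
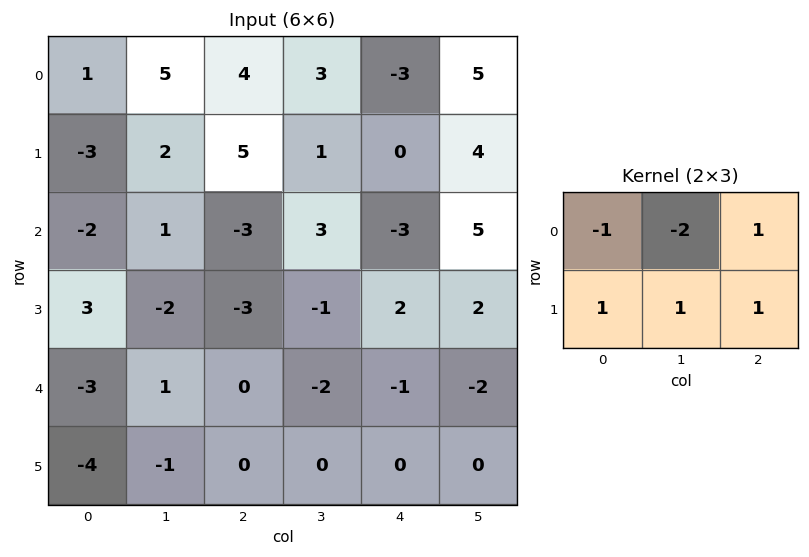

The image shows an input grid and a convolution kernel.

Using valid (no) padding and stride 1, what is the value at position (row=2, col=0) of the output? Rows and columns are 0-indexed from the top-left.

The receptive field on the input at this output position is [-2 1 -3 / 3 -2 -3]. Elementwise product with the kernel and sum: -2·-1 + 1·-2 + -3·1 + 3·1 + -2·1 + -3·1.

-5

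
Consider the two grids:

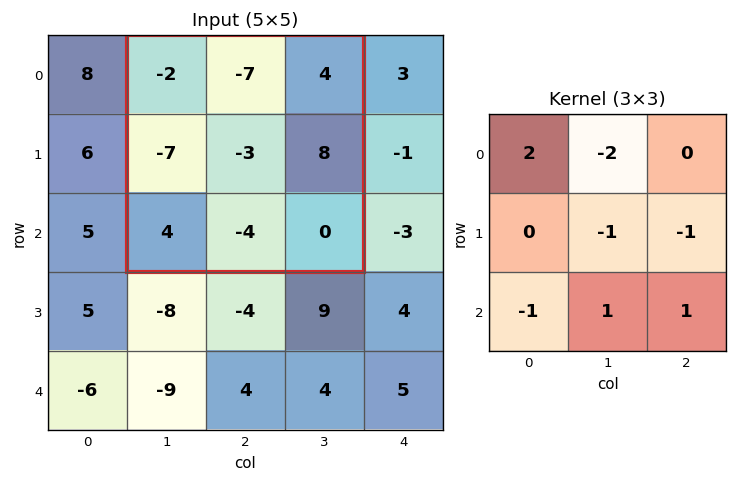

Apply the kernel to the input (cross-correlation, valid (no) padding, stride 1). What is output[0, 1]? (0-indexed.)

-3

The receptive field on the input at this output position is [-2 -7 4 / -7 -3 8 / 4 -4 0]. Elementwise product with the kernel and sum: -2·2 + -7·-2 + -3·-1 + 8·-1 + 4·-1 + -4·1 + 0·1.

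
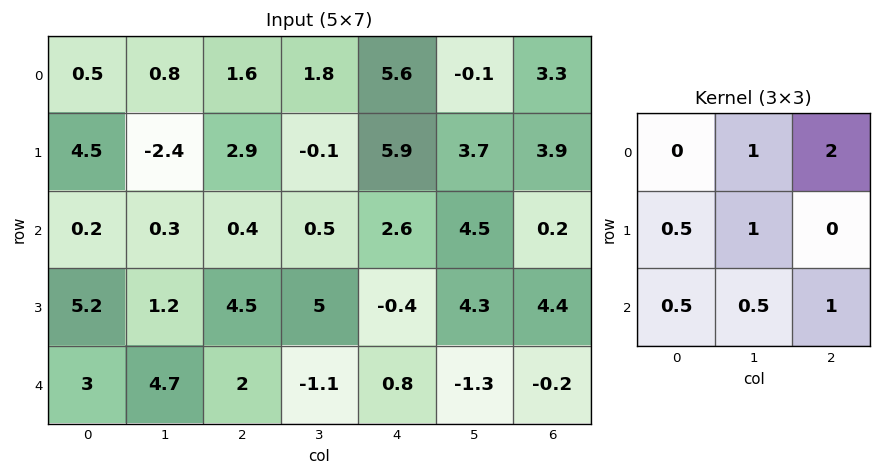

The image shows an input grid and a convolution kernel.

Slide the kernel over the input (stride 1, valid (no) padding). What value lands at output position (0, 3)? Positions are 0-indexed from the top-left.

The receptive field on the input at this output position is [1.8 5.6 -0.1 / -0.1 5.9 3.7 / 0.5 2.6 4.5]. Elementwise product with the kernel and sum: 5.6·1 + -0.1·2 + -0.1·0.5 + 5.9·1 + 0.5·0.5 + 2.6·0.5 + 4.5·1.

17.3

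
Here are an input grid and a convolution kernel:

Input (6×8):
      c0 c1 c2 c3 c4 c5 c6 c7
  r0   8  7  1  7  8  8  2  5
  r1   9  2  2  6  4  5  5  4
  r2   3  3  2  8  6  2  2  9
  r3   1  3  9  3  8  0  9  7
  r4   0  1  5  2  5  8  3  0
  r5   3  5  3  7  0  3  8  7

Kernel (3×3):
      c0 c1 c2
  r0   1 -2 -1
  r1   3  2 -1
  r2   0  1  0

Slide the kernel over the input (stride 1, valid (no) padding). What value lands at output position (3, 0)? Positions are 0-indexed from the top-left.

-12

The receptive field on the input at this output position is [1 3 9 / 0 1 5 / 3 5 3]. Elementwise product with the kernel and sum: 1·1 + 3·-2 + 9·-1 + 0·3 + 1·2 + 5·-1 + 5·1.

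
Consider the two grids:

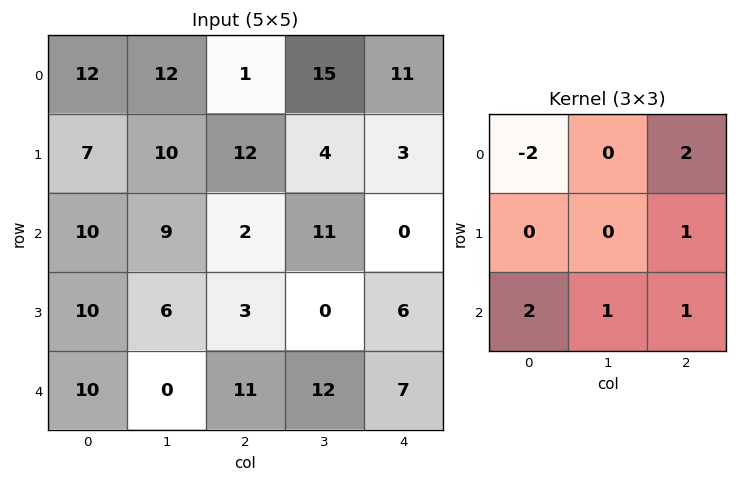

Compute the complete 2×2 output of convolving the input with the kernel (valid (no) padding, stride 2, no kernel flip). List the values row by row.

21 38
18 43

Output[0,0]: The receptive field on the input at this output position is [12 12 1 / 7 10 12 / 10 9 2]. Elementwise product with the kernel and sum: 12·-2 + 1·2 + 12·1 + 10·2 + 9·1 + 2·1.
Output[0,1]: The receptive field on the input at this output position is [1 15 11 / 12 4 3 / 2 11 0]. Elementwise product with the kernel and sum: 1·-2 + 11·2 + 3·1 + 2·2 + 11·1 + 0·1.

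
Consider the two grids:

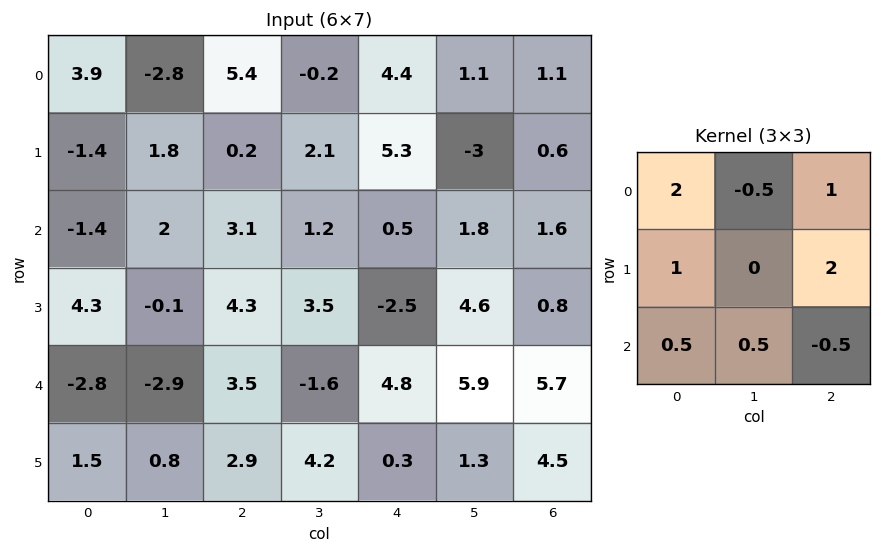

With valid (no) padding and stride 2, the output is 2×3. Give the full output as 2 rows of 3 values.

Output[0,0]: The receptive field on the input at this output position is [3.9 -2.8 5.4 / -1.4 1.8 0.2 / -1.4 2 3.1]. Elementwise product with the kernel and sum: 3.9·2 + -2.8·-0.5 + 5.4·1 + -1.4·1 + 0.2·2 + -1.4·0.5 + 2·0.5 + 3.1·-0.5.

12.35 28 16.2
7.6 3.95 3.3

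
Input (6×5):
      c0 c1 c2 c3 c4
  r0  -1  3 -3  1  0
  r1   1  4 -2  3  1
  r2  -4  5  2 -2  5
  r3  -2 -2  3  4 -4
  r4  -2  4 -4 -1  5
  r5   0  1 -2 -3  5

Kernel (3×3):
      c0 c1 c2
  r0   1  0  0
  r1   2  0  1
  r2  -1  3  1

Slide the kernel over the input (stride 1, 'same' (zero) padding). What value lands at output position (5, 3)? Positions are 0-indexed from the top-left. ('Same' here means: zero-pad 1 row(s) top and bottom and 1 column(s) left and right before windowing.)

The receptive field on the zero-padded input at this output position is [-4 -1 5 / -2 -3 5 / 0 0 0]. Elementwise product with the kernel and sum: -4·1 + -2·2 + 5·1 + 0·-1 + 0·3 + 0·1.

-3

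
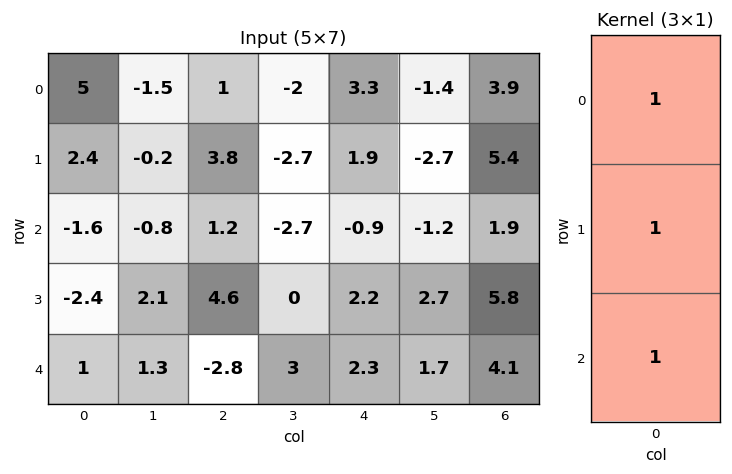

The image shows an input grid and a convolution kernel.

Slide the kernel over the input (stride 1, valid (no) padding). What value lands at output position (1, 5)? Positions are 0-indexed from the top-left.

The receptive field on the input at this output position is [-2.7 / -1.2 / 2.7]. Elementwise product with the kernel and sum: -2.7·1 + -1.2·1 + 2.7·1.

-1.2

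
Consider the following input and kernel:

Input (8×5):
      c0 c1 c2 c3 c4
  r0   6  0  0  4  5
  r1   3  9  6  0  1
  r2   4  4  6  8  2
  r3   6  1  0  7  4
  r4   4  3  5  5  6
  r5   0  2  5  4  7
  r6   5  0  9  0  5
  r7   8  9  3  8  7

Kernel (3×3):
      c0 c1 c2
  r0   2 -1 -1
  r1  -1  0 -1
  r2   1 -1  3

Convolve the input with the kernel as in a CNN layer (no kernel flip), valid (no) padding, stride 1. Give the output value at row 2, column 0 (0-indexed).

8

The receptive field on the input at this output position is [4 4 6 / 6 1 0 / 4 3 5]. Elementwise product with the kernel and sum: 4·2 + 4·-1 + 6·-1 + 6·-1 + 0·-1 + 4·1 + 3·-1 + 5·3.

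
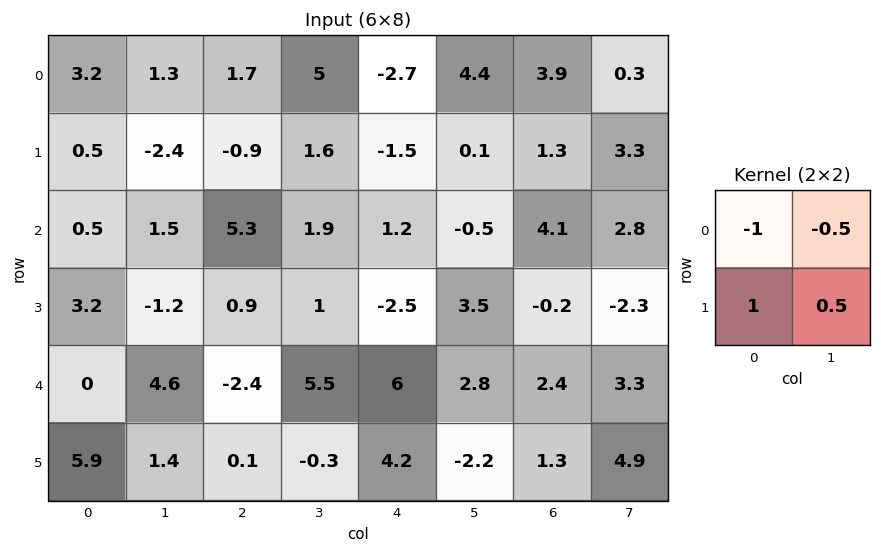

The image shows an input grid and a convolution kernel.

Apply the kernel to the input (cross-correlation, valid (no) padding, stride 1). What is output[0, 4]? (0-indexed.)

-0.95

The receptive field on the input at this output position is [-2.7 4.4 / -1.5 0.1]. Elementwise product with the kernel and sum: -2.7·-1 + 4.4·-0.5 + -1.5·1 + 0.1·0.5.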